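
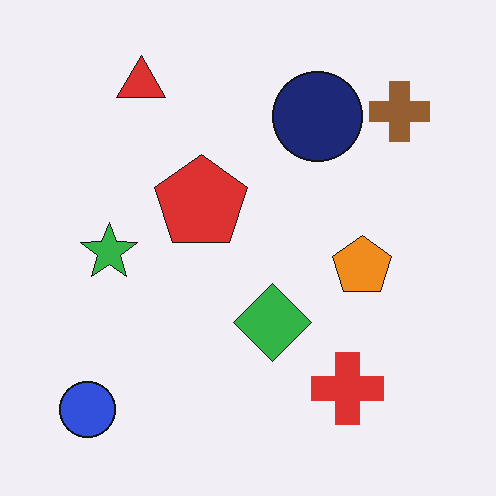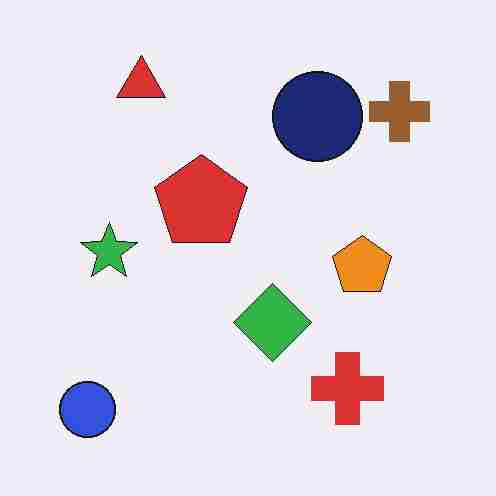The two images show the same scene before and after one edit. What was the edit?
The transformation is: heavily JPEG-compressed with obvious blocking artifacts.

Blocky 8×8 compression artifacts appear around shape edges and the flat background shows ringing — characteristic JPEG degradation.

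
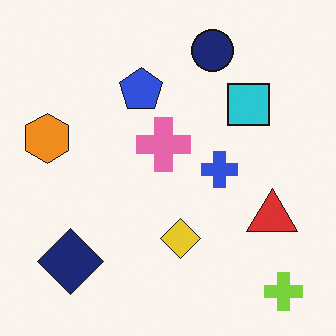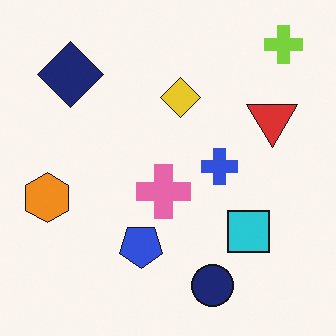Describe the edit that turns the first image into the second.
The transformation is: flipped vertically (top ↔ bottom).

The lime cross is in the bottom-right of the first image and the top-right of the second — shapes on opposite sides of the horizontal midline have swapped in a mirror flip.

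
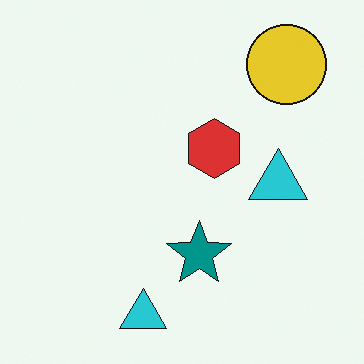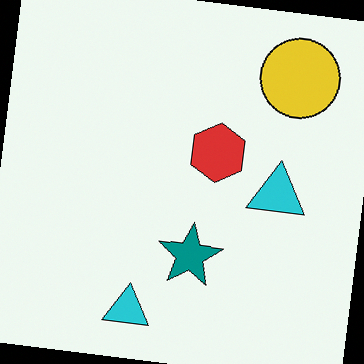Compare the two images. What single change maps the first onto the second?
The transformation is: rotated clockwise by a few degrees.

Every shape is tilted by the same angle and the image corners show triangular fill wedges — a whole-image rotation by a non-right angle.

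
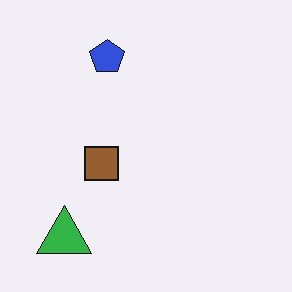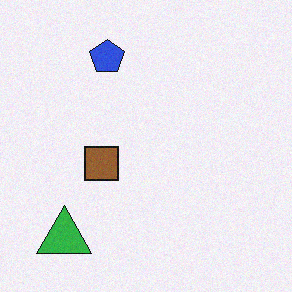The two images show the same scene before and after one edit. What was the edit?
Degraded with a light layer of grain.

Random speckle covers the whole image, including the flat background.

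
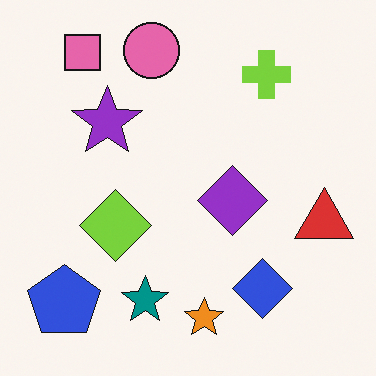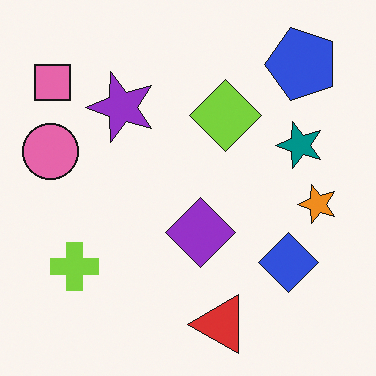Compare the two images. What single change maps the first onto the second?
This is the original image transposed (reflected across the top-left ↔ bottom-right diagonal).

Shapes have swapped their row and column positions — what was in the top-right is now in the bottom-left — a diagonal reflection.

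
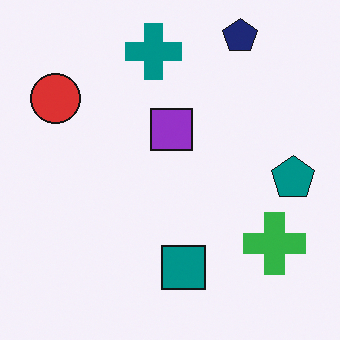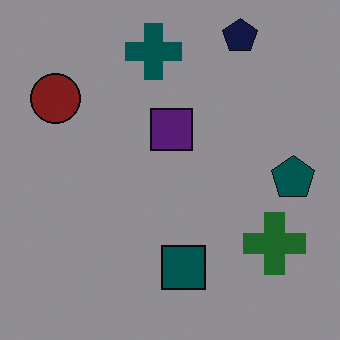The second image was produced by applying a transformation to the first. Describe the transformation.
The second image is the first substantially darkened.

Every pixel — background and shapes alike — is uniformly darkened.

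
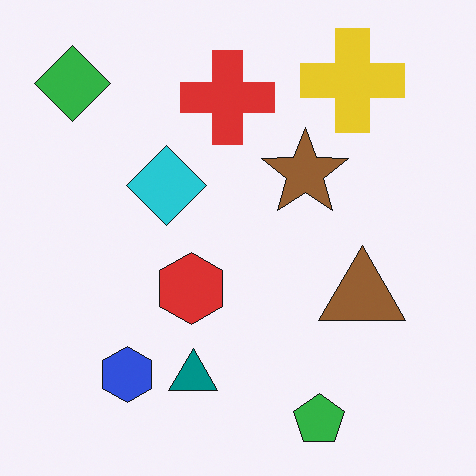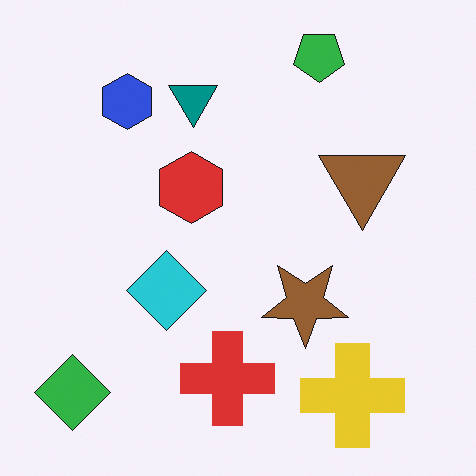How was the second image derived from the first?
Flipped vertically (top ↔ bottom).

The green pentagon is in the bottom-right of the first image and the top-right of the second — shapes on opposite sides of the horizontal midline have swapped in a mirror flip.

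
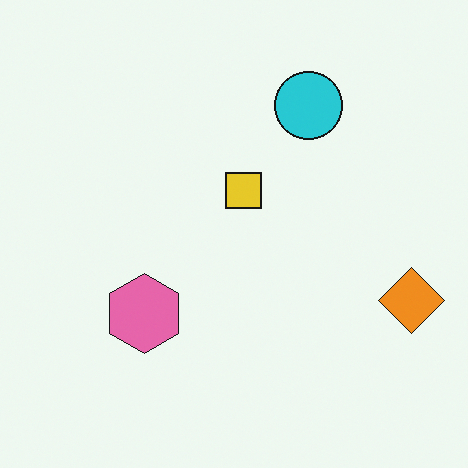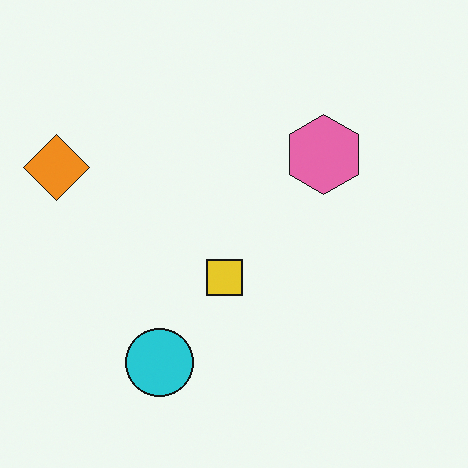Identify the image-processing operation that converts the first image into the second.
The transformation is: rotated 180°.

The orange diamond sits in the right of the first image and the left of the second — consistent with a whole-image 180° rotation.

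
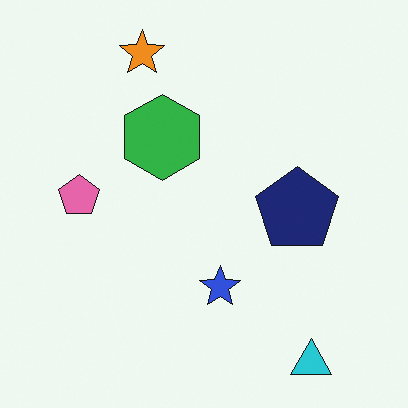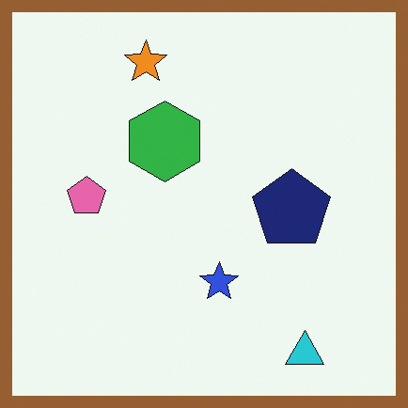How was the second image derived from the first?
It was framed with a brown border.

A solid brown frame runs around the edge of the second image, with the content slightly shrunk inside it.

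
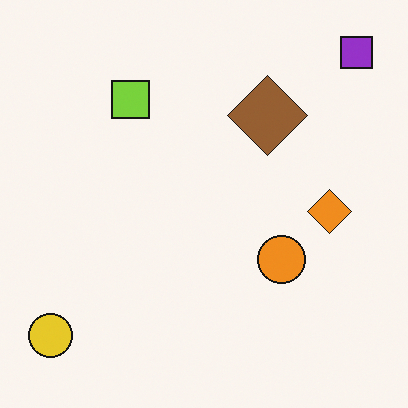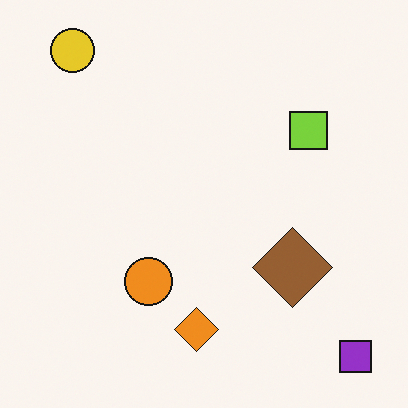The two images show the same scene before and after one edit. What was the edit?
It was rotated 90° clockwise.

The purple square sits in the top-right of the first image and the bottom-right of the second — consistent with a whole-image 90° clockwise rotation.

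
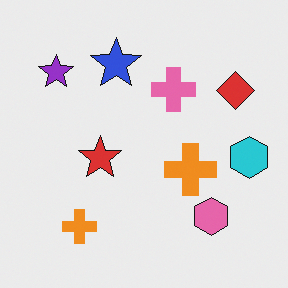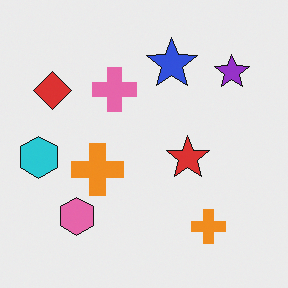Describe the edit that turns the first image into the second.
It was flipped horizontally (left ↔ right).

The cyan hexagon is in the right of the first image and the left of the second — shapes on opposite sides of the vertical midline have swapped in a mirror flip.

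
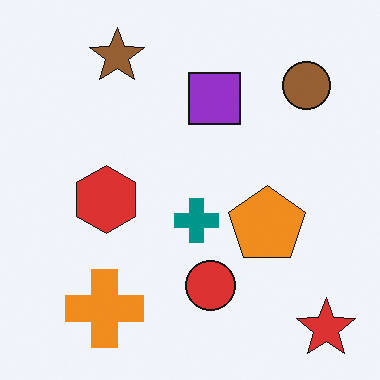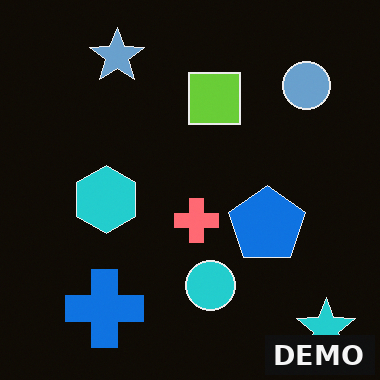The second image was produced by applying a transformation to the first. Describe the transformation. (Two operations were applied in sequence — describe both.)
This is the original image color-inverted (negative), then watermarked with the text "DEMO" in the lower-right corner.

The light background has become dark and every shape's color is its complement — a photographic negative. A dark label reading "DEMO" appears in the lower-right corner.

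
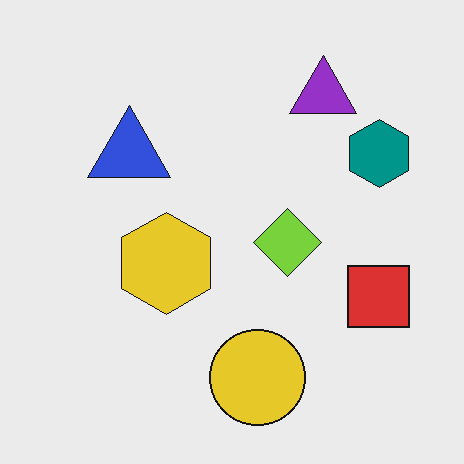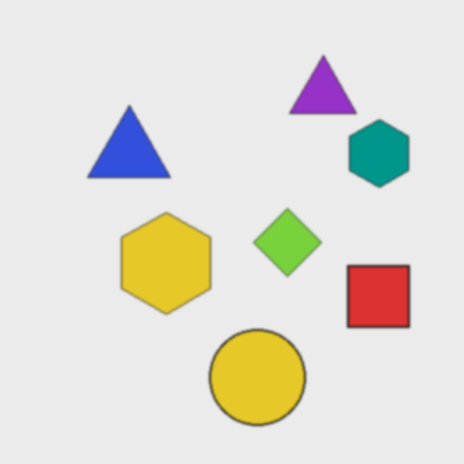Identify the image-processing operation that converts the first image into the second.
The image was lightly blurred.

Shape edges and outlines are uniformly softened across the whole image.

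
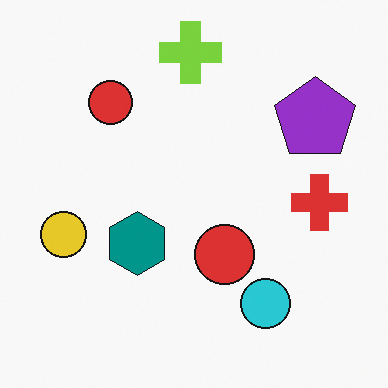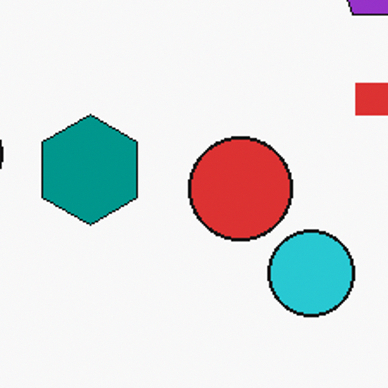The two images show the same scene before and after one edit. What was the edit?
This is the original image cropped to a noticeably smaller region and rescaled.

The visible shapes are larger and the field of view is narrower; shapes near the original edges may be partly or wholly outside the frame — a crop-and-rescale.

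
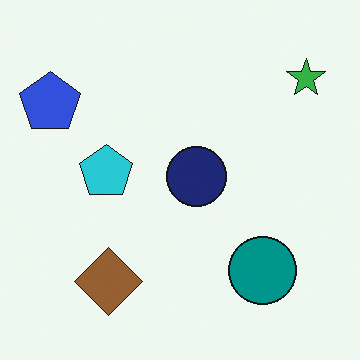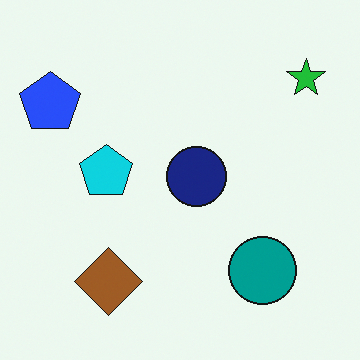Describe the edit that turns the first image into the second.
It was slightly oversaturated.

All colors are more vivid — a global saturation change.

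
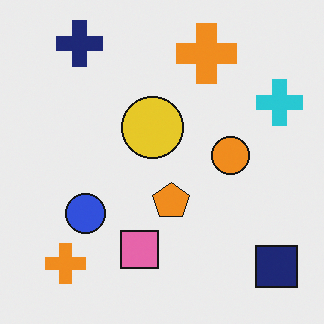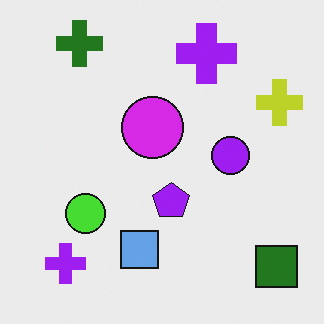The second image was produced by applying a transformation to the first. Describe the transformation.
The second image is the first hue-shifted through roughly half the color wheel.

Every shape's color has rotated by the same amount around the hue wheel — a uniform hue shift.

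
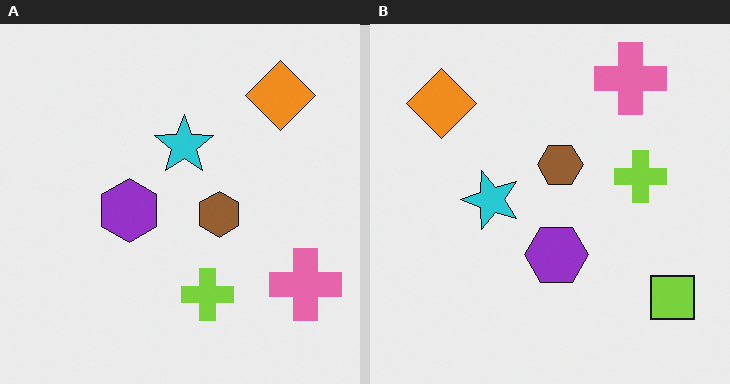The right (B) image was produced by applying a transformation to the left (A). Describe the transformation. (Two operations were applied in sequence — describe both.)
This is the original image rotated 90° counter-clockwise, then overlaid with an additional lime square.

The pink cross sits in the bottom-right of the left (A) image and the top-right of the right (B) — consistent with a whole-image 90° counter-clockwise rotation. A lime square appears in the right (B) image that is absent from the left (A).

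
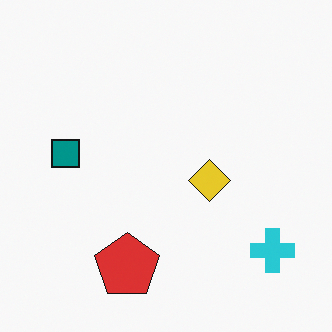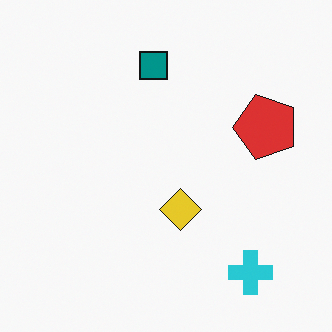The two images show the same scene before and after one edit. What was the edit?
The transformation is: transposed (reflected across the top-left ↔ bottom-right diagonal).

Shapes have swapped their row and column positions — what was in the top-right is now in the bottom-left — a diagonal reflection.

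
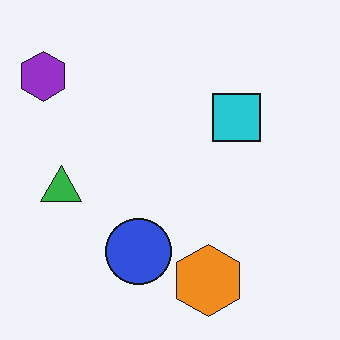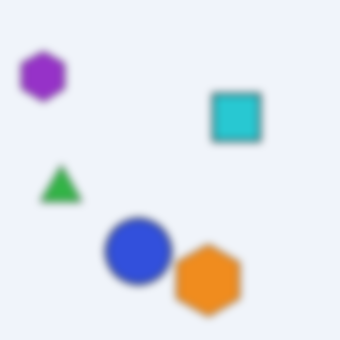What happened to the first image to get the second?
This is the original image noticeably gaussian-blurred.

Shape edges and outlines are uniformly softened across the whole image.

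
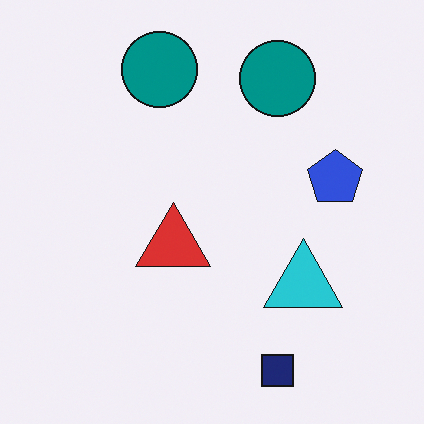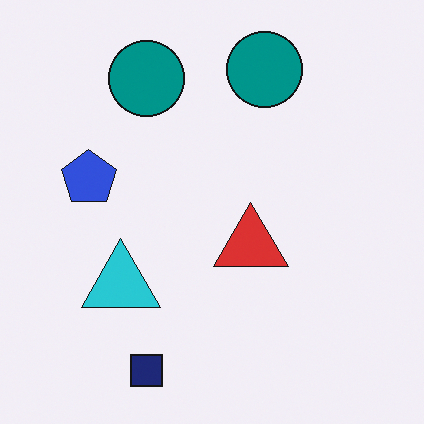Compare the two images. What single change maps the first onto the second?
The transformation is: flipped horizontally (left ↔ right).

The blue pentagon is in the right of the first image and the left of the second — shapes on opposite sides of the vertical midline have swapped in a mirror flip.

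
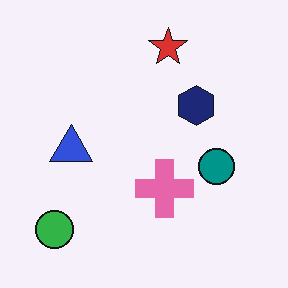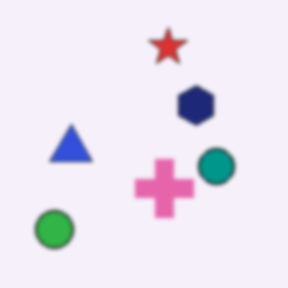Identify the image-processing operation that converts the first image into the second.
The image was lightly blurred.

Shape edges and outlines are uniformly softened across the whole image.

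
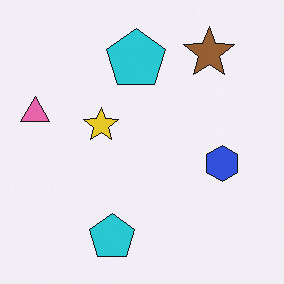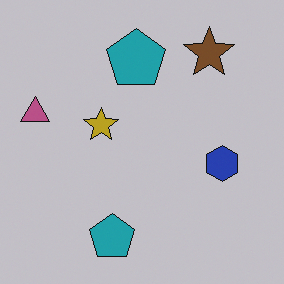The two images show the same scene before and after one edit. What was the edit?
Darkened a little.

Every pixel — background and shapes alike — is uniformly darkened.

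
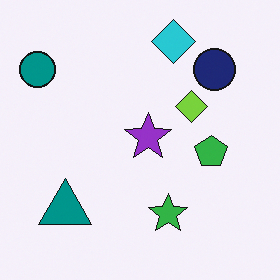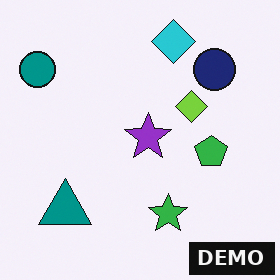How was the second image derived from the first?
The image was watermarked with the text "DEMO" in the lower-right corner.

A dark label reading "DEMO" appears in the lower-right corner.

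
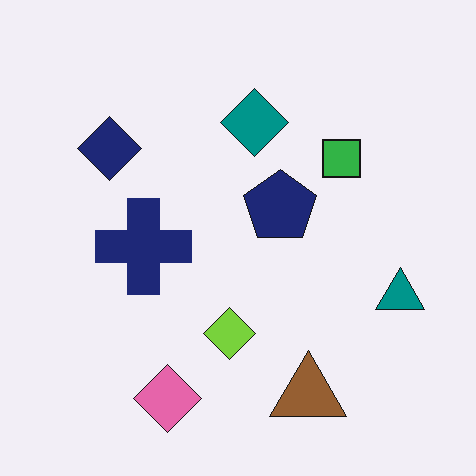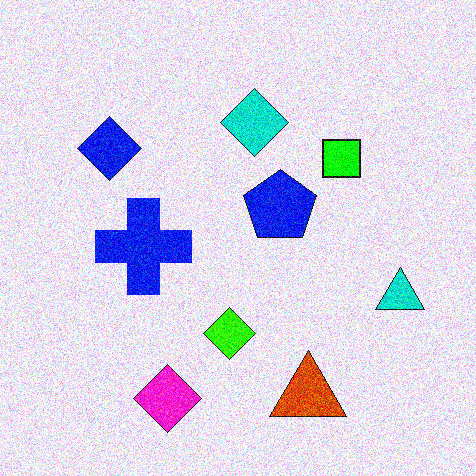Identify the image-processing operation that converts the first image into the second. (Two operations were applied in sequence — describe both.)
It was made much more vivid (saturation change), then degraded with a thick layer of grain.

All colors are more vivid — a global saturation change. Random speckle covers the whole image, including the flat background.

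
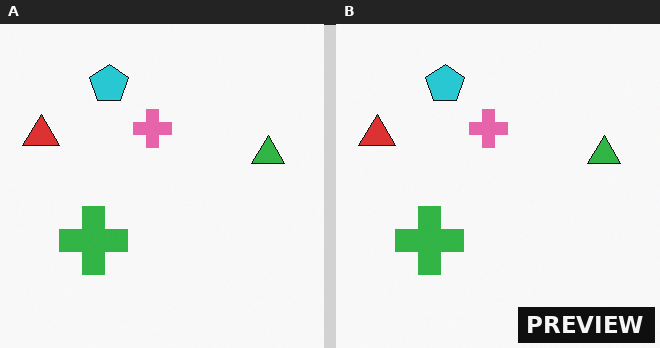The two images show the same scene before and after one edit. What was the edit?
The right (B) image is the left (A) watermarked with the text "PREVIEW" in the lower-right corner.

A dark label reading "PREVIEW" appears in the lower-right corner.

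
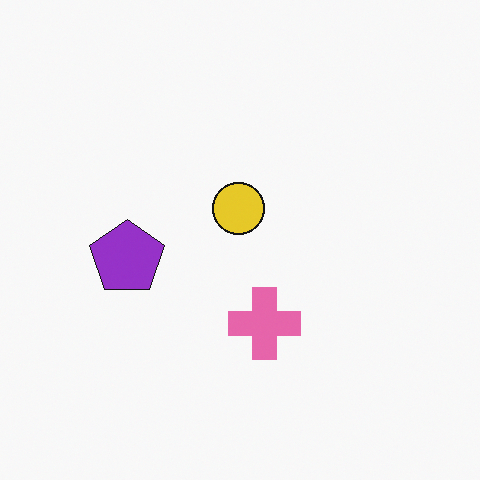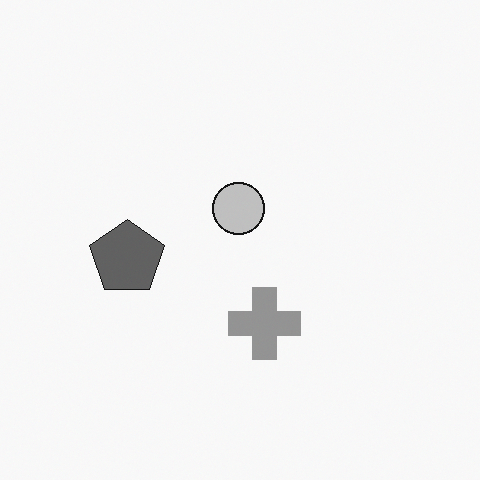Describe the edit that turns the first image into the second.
The second image is the first converted to grayscale.

All color is removed — every shape is now a shade of grey.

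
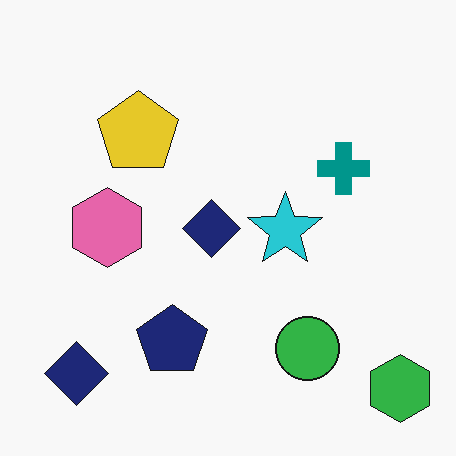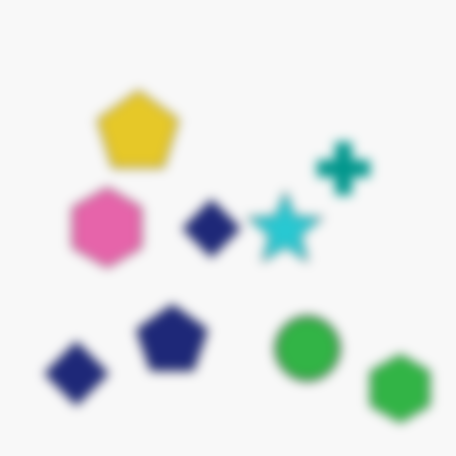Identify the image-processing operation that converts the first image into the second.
This is the original image strongly gaussian-blurred.

Shape edges and outlines are uniformly softened across the whole image.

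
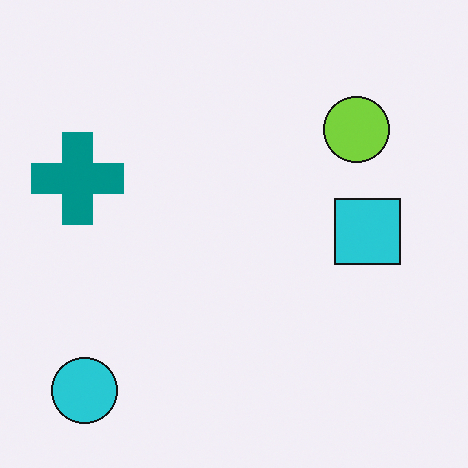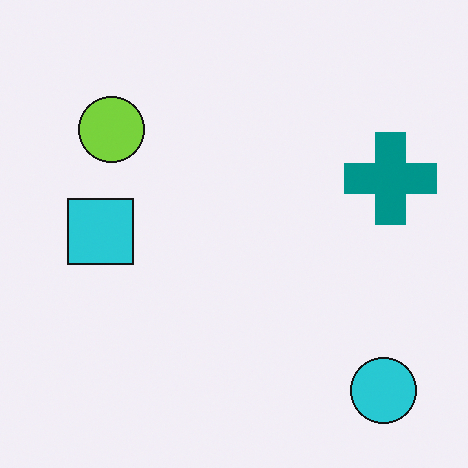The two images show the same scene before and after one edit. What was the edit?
It was flipped horizontally (left ↔ right).

The teal cross is in the left of the first image and the right of the second — shapes on opposite sides of the vertical midline have swapped in a mirror flip.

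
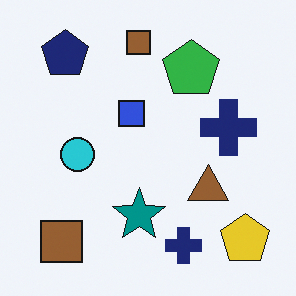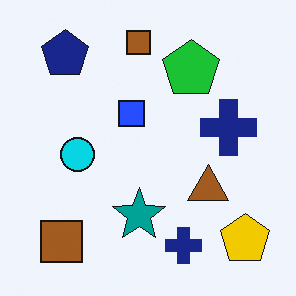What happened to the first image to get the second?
This is the original image slightly oversaturated.

All colors are more vivid — a global saturation change.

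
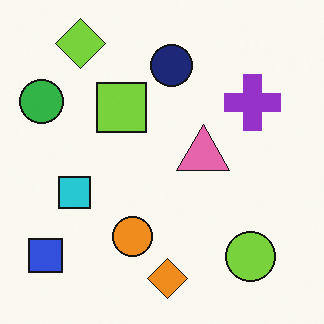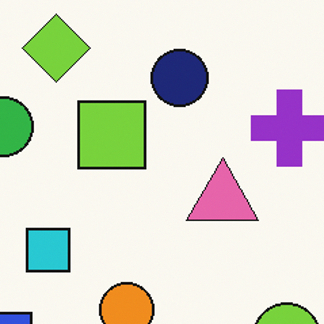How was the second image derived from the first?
It was cropped to a modestly smaller region and rescaled.

The visible shapes are larger and the field of view is narrower; shapes near the original edges may be partly or wholly outside the frame — a crop-and-rescale.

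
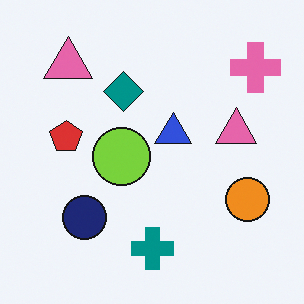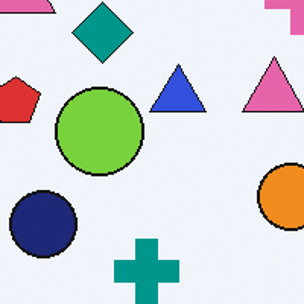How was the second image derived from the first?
The image was cropped slightly and scaled back up.

The visible shapes are larger and the field of view is narrower; shapes near the original edges may be partly or wholly outside the frame — a crop-and-rescale.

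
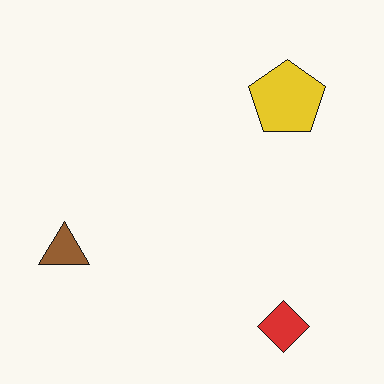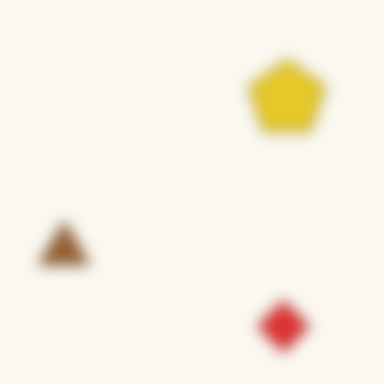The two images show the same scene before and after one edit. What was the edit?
Heavily blurred.

Shape edges and outlines are uniformly softened across the whole image.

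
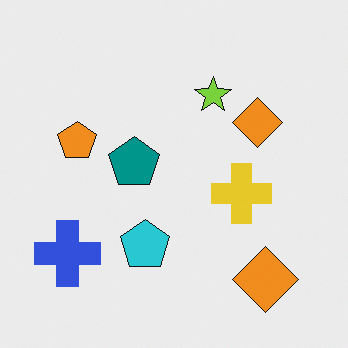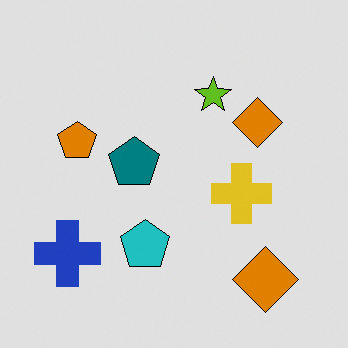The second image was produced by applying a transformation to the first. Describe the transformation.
It was moderately posterized.

Each flat color has snapped to a coarser quantized level — most visibly, the near-white background has dropped to a flat grey.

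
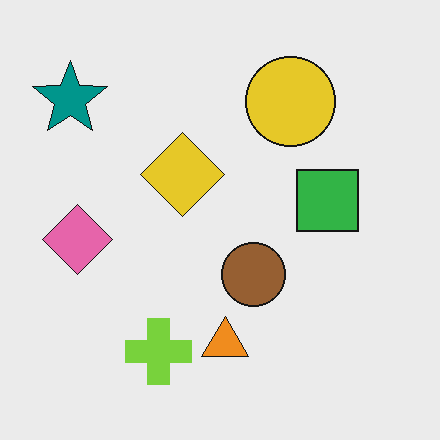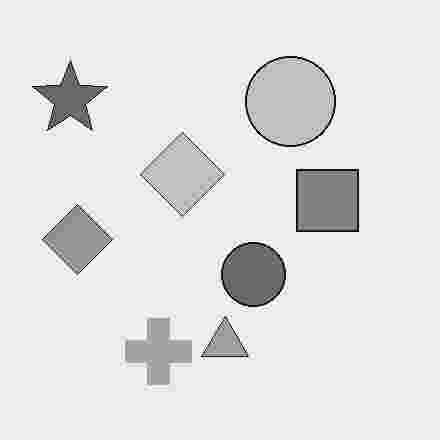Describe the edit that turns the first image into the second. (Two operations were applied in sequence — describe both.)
The transformation is: converted to grayscale, then degraded with heavy JPEG compression.

All color is removed — every shape is now a shade of grey. Blocky 8×8 compression artifacts appear around shape edges and the flat background shows ringing — characteristic JPEG degradation.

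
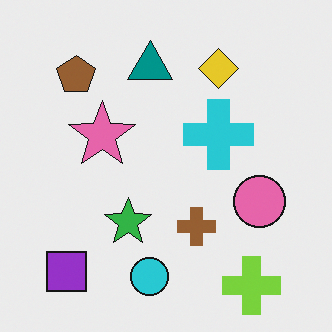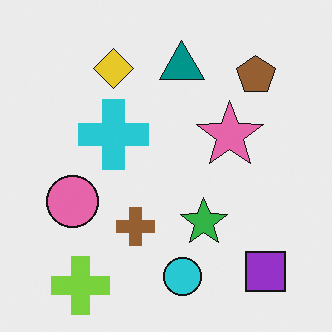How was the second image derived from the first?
The image was flipped horizontally (left ↔ right).

The purple square is in the bottom-left of the first image and the bottom-right of the second — shapes on opposite sides of the vertical midline have swapped in a mirror flip.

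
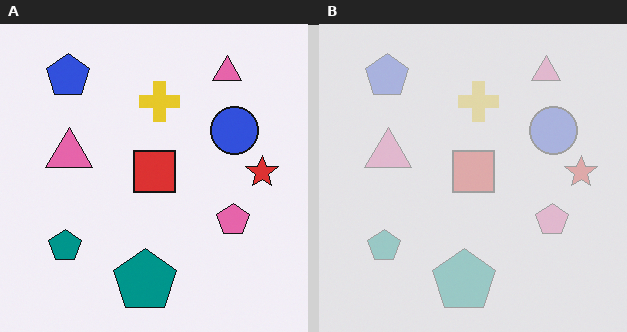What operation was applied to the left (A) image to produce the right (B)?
The image was washed out (contrast reduced).

Tones are pushed toward mid-grey across the whole image — a global contrast change.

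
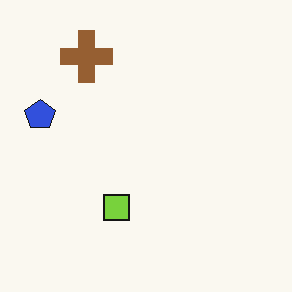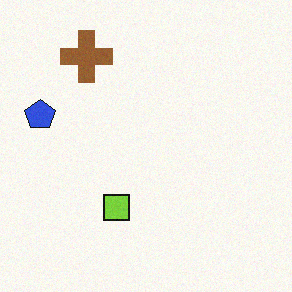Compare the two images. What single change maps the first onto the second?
The image was degraded with light additive noise.

Random speckle covers the whole image, including the flat background.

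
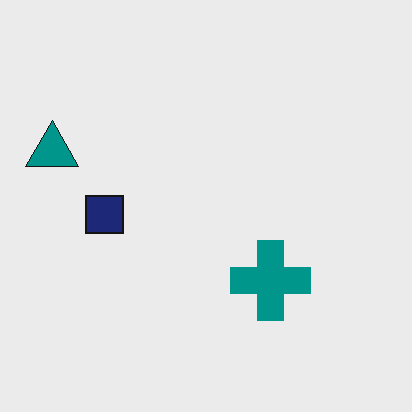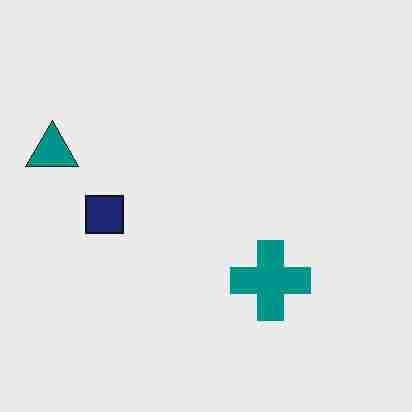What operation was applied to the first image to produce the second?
Heavily JPEG-compressed with obvious blocking artifacts.

Blocky 8×8 compression artifacts appear around shape edges and the flat background shows ringing — characteristic JPEG degradation.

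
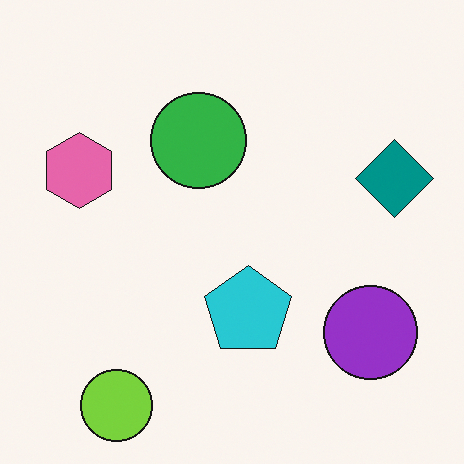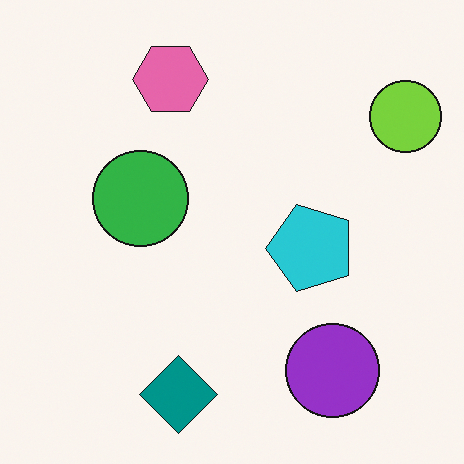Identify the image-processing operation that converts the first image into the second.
Transposed (reflected across the top-left ↔ bottom-right diagonal).

Shapes have swapped their row and column positions — what was in the top-right is now in the bottom-left — a diagonal reflection.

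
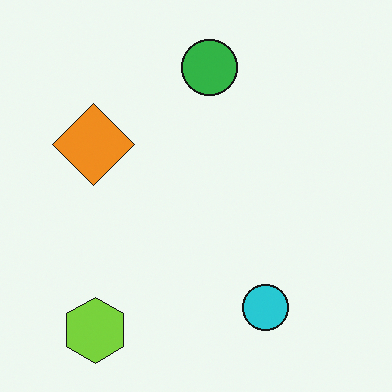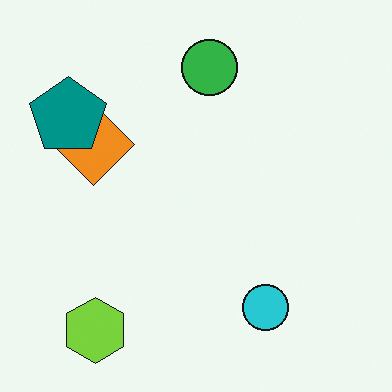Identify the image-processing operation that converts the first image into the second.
Overlaid with an additional teal pentagon.

A teal pentagon appears in the second image that is absent from the first.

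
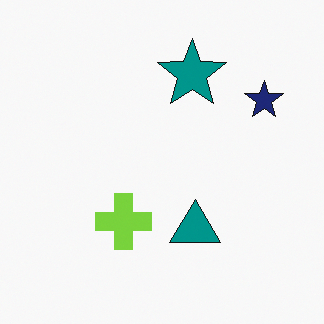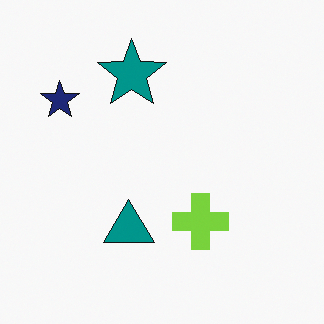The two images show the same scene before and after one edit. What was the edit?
It was flipped horizontally (left ↔ right).

The navy star is in the top-right of the first image and the top-left of the second — shapes on opposite sides of the vertical midline have swapped in a mirror flip.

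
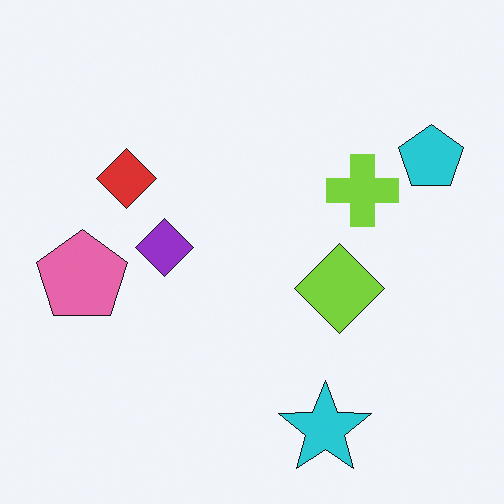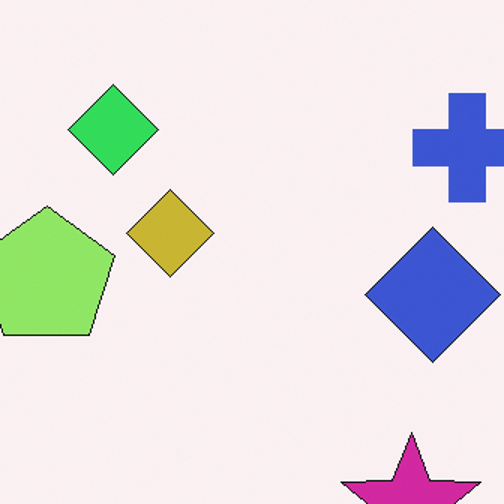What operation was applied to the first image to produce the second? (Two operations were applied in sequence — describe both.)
The transformation is: cropped slightly and scaled back up, then hue-shifted by a moderate amount.

The visible shapes are larger and the field of view is narrower; shapes near the original edges may be partly or wholly outside the frame — a crop-and-rescale. Every shape's color has rotated by the same amount around the hue wheel — a uniform hue shift.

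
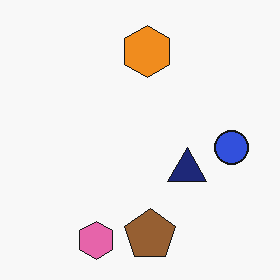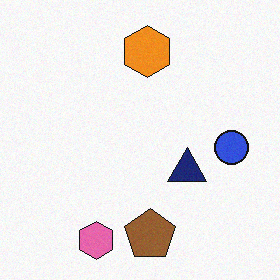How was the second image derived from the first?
The image was degraded with a light layer of grain.

Random speckle covers the whole image, including the flat background.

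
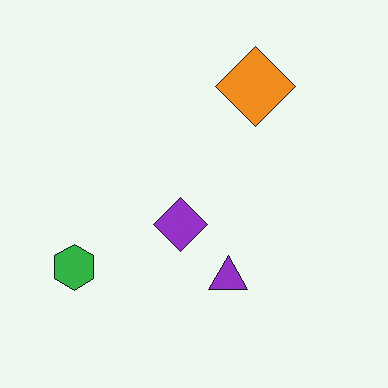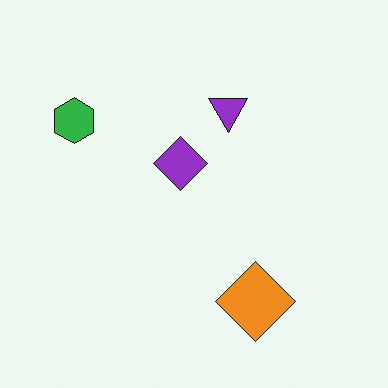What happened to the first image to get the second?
The image was flipped vertically (top ↔ bottom).

The orange diamond is in the top of the first image and the bottom of the second — shapes on opposite sides of the horizontal midline have swapped in a mirror flip.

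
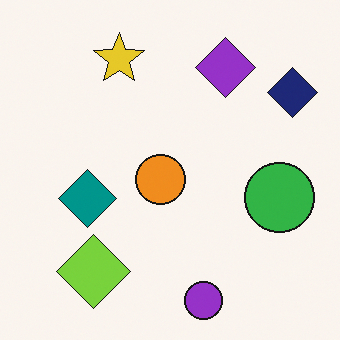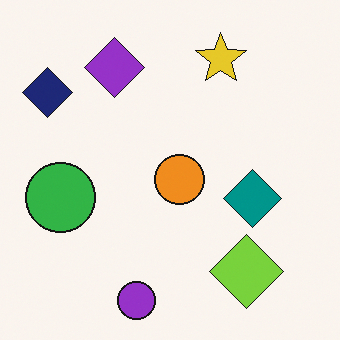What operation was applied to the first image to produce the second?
Flipped horizontally (left ↔ right).

The navy diamond is in the top-right of the first image and the top-left of the second — shapes on opposite sides of the vertical midline have swapped in a mirror flip.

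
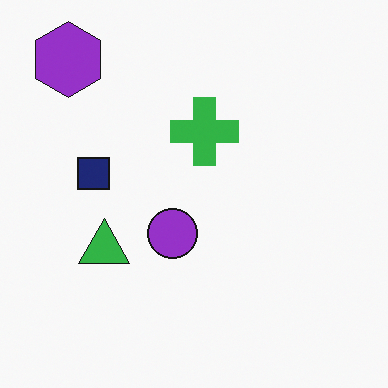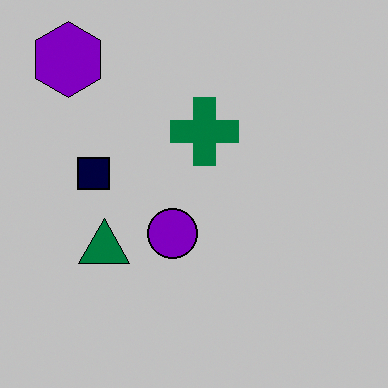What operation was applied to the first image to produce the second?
The transformation is: heavily posterized to just a handful of flat colors.

Each flat color has snapped to a coarser quantized level — most visibly, the near-white background has dropped to a flat grey.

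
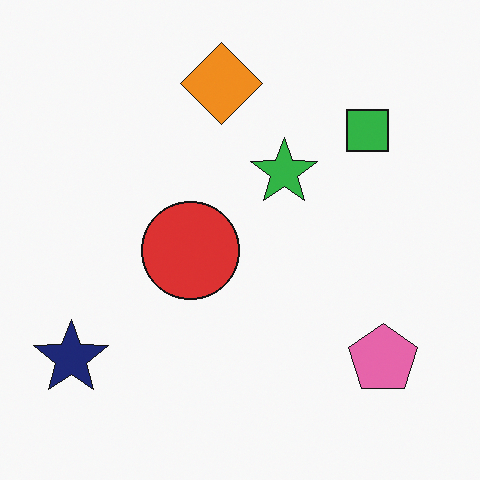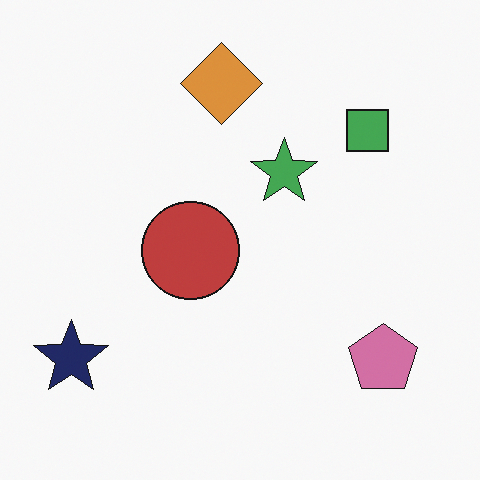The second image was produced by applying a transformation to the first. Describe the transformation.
Slightly desaturated.

All colors are more muted and greyish — a global saturation change.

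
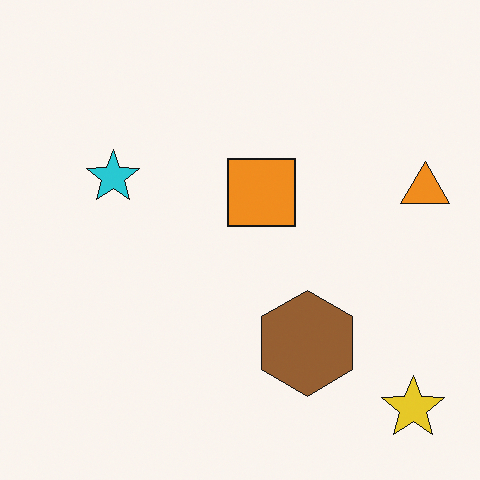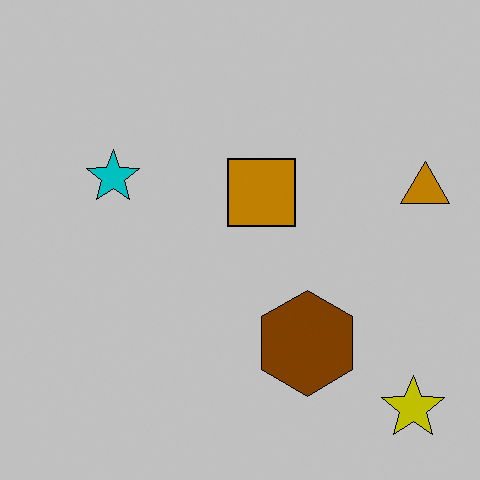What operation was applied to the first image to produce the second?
It was aggressively posterized.

Each flat color has snapped to a coarser quantized level — most visibly, the near-white background has dropped to a flat grey.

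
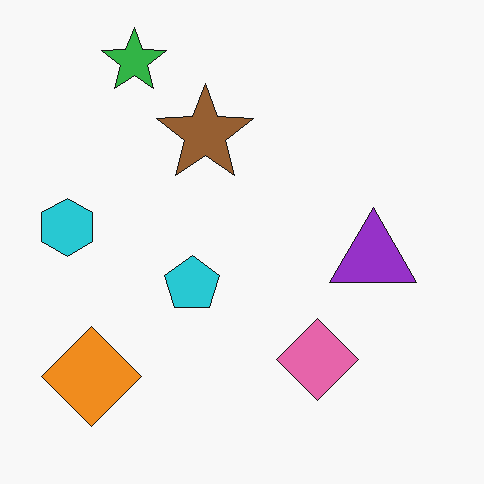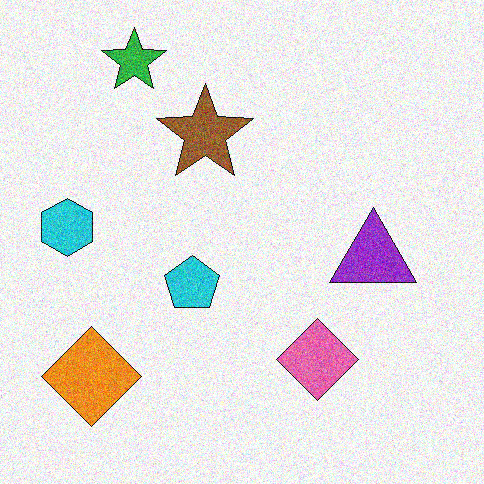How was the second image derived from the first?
This is the original image degraded with moderate additive noise.

Random speckle covers the whole image, including the flat background.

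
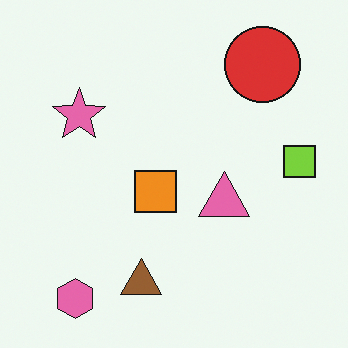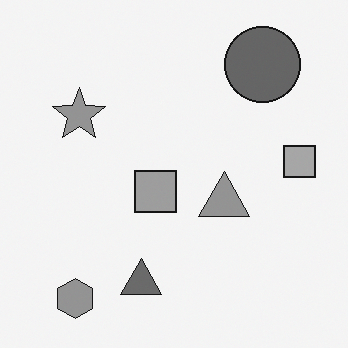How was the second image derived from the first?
This is the original image converted to grayscale.

All color is removed — every shape is now a shade of grey.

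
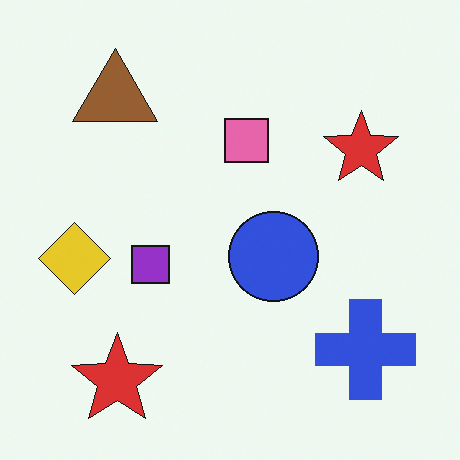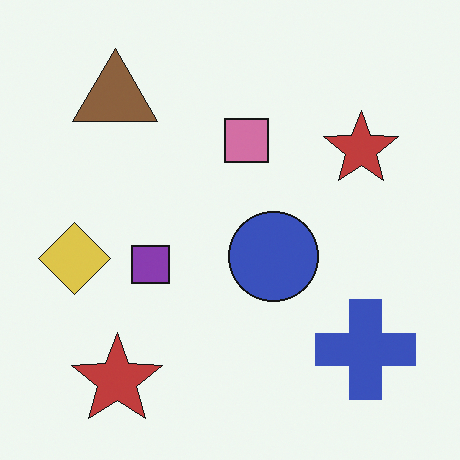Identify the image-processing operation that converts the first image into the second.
This is the original image slightly desaturated.

All colors are more muted and greyish — a global saturation change.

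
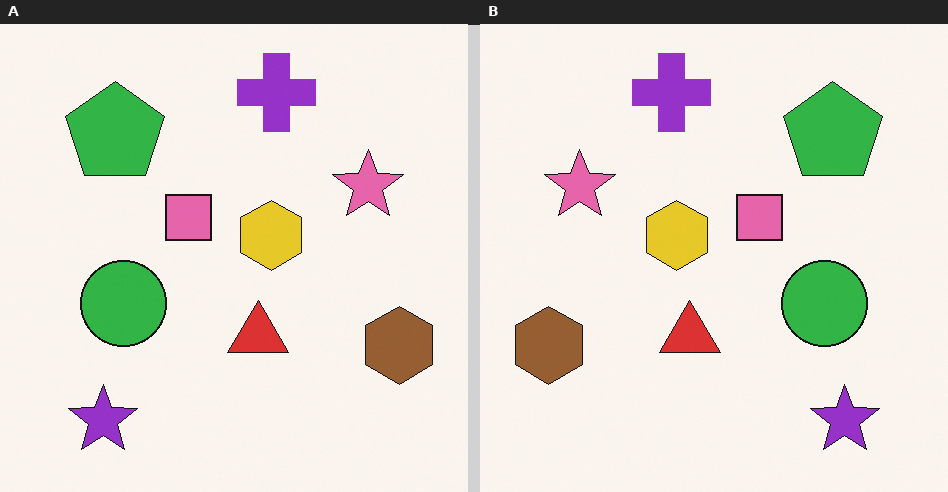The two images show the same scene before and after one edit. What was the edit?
Flipped horizontally (left ↔ right).

The brown hexagon is in the bottom-right of the left (A) image and the bottom-left of the right (B) — shapes on opposite sides of the vertical midline have swapped in a mirror flip.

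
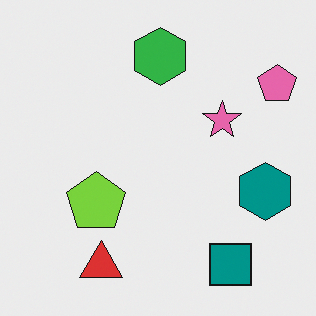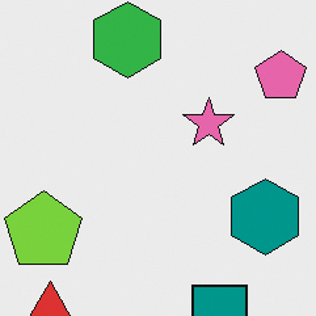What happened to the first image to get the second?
Cropped to a modestly smaller region and rescaled.

The visible shapes are larger and the field of view is narrower; shapes near the original edges may be partly or wholly outside the frame — a crop-and-rescale.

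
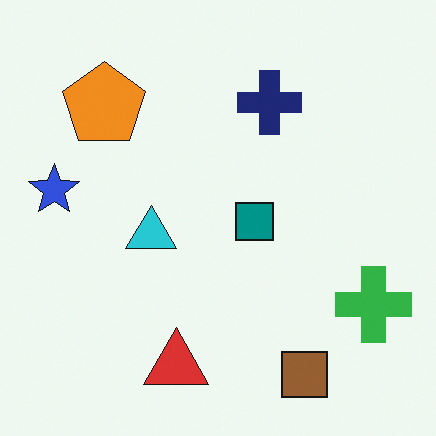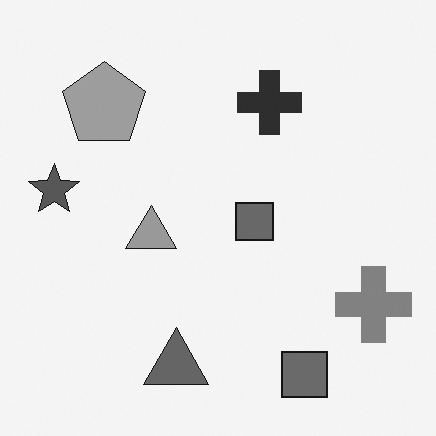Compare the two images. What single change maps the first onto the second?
This is the original image converted to grayscale.

All color is removed — every shape is now a shade of grey.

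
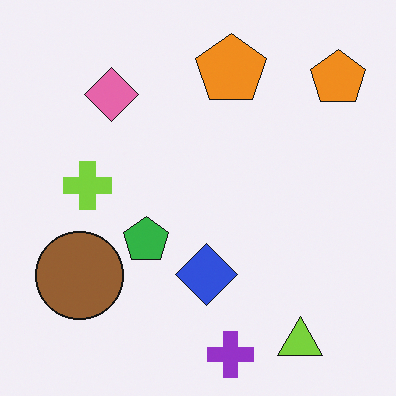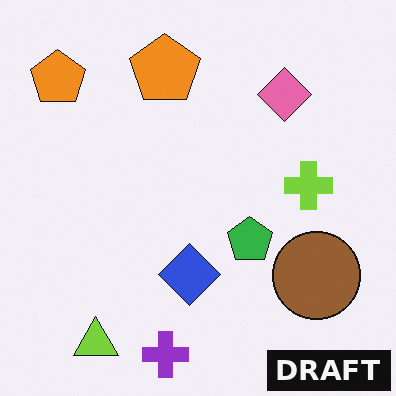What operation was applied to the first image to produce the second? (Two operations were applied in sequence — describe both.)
The image was flipped horizontally (left ↔ right), then watermarked with the text "DRAFT" in the lower-right corner.

The brown circle is in the bottom-left of the first image and the bottom-right of the second — shapes on opposite sides of the vertical midline have swapped in a mirror flip. A dark label reading "DRAFT" appears in the lower-right corner.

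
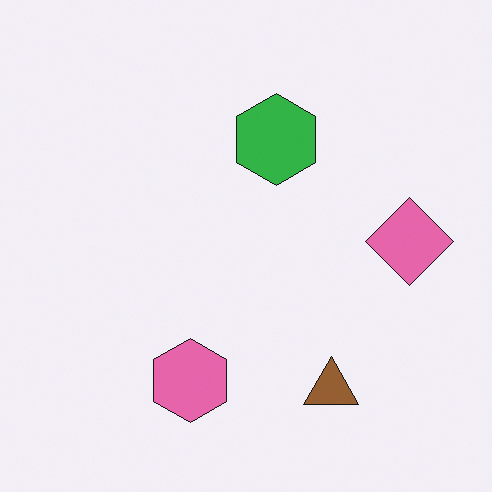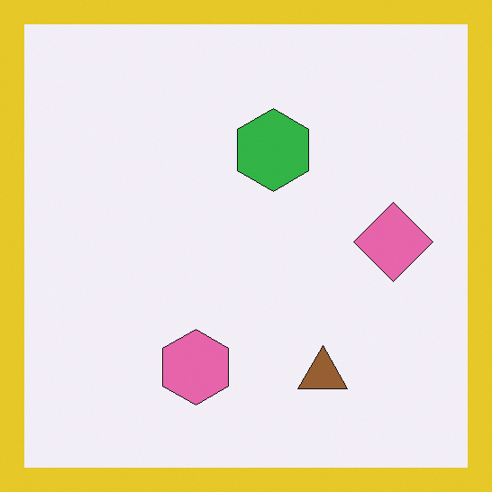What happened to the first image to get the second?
This is the original image framed with a yellow border.

A solid yellow frame runs around the edge of the second image, with the content slightly shrunk inside it.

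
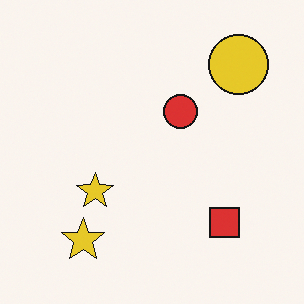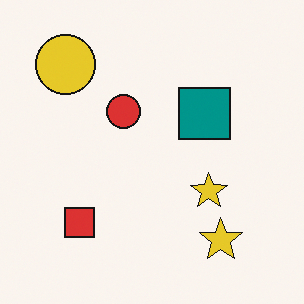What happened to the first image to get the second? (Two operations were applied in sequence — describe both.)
Flipped horizontally (left ↔ right), then overlaid with an additional teal square.

The yellow circle is in the top-right of the first image and the top-left of the second — shapes on opposite sides of the vertical midline have swapped in a mirror flip. A teal square appears in the second image that is absent from the first.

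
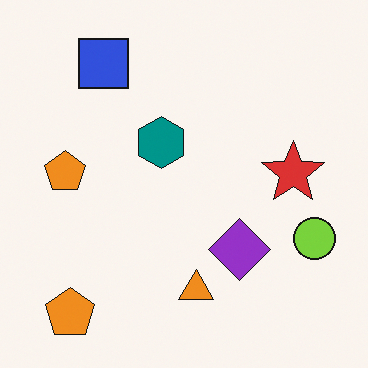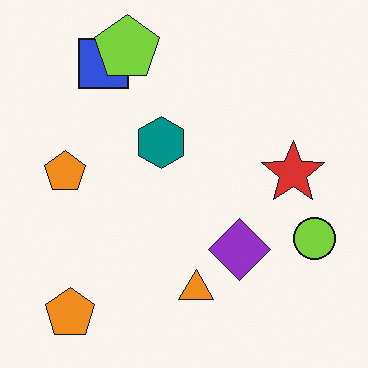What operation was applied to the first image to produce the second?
This is the original image overlaid with an additional lime pentagon.

A lime pentagon appears in the second image that is absent from the first.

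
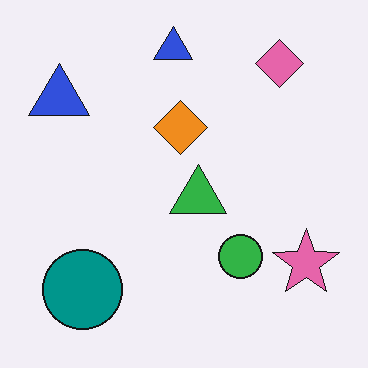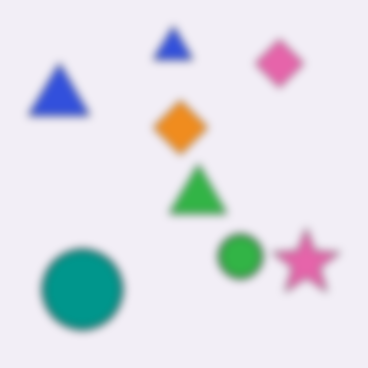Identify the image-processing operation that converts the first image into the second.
This is the original image noticeably gaussian-blurred.

Shape edges and outlines are uniformly softened across the whole image.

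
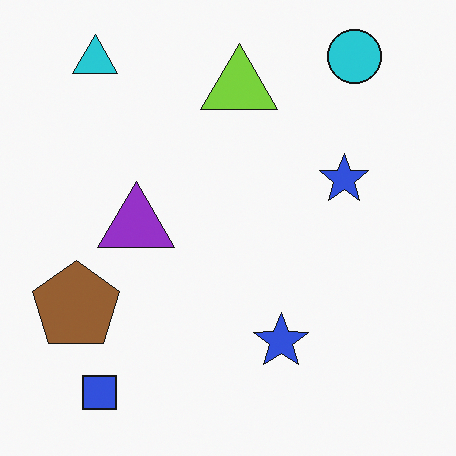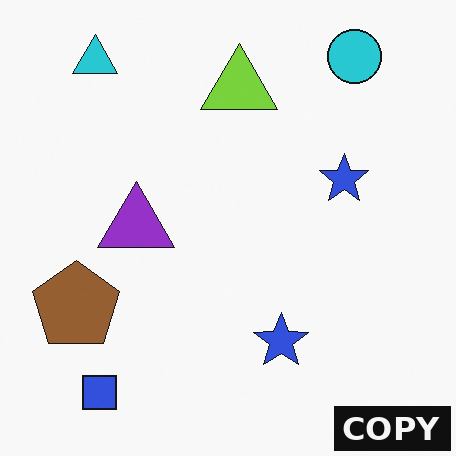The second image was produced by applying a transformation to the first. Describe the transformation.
The second image is the first watermarked with the text "COPY" in the lower-right corner.

A dark label reading "COPY" appears in the lower-right corner.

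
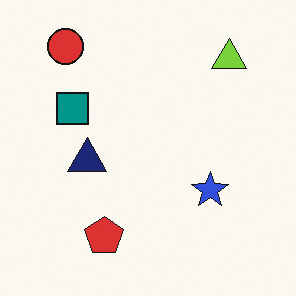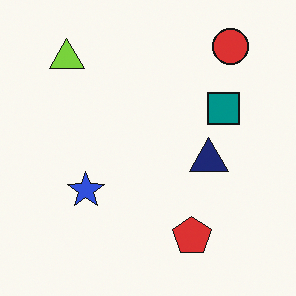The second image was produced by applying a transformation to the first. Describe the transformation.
It was flipped horizontally (left ↔ right).

The red circle is in the top-left of the first image and the top-right of the second — shapes on opposite sides of the vertical midline have swapped in a mirror flip.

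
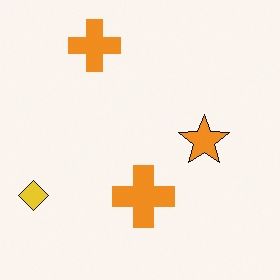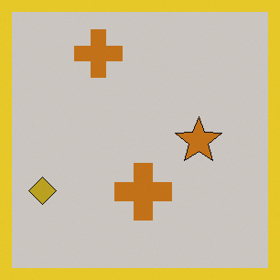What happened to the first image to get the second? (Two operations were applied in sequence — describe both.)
The second image is the first darkened a little, then framed with a yellow border.

Every pixel — background and shapes alike — is uniformly darkened. A solid yellow frame runs around the edge of the second image, with the content slightly shrunk inside it.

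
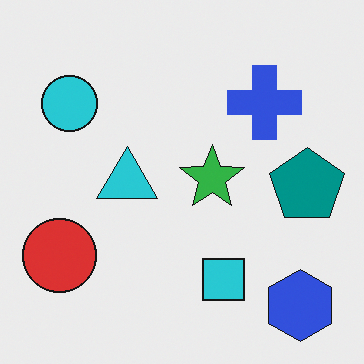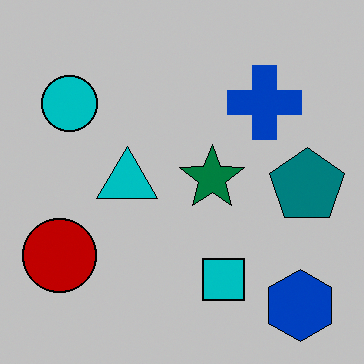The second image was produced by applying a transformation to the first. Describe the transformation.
The image was aggressively posterized.

Each flat color has snapped to a coarser quantized level — most visibly, the near-white background has dropped to a flat grey.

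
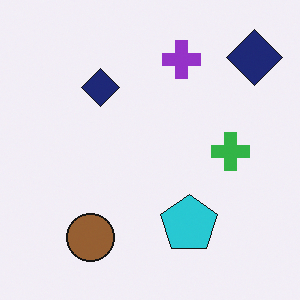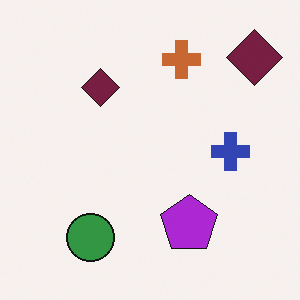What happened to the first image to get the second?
This is the original image hue-shifted by a moderate amount.

Every shape's color has rotated by the same amount around the hue wheel — a uniform hue shift.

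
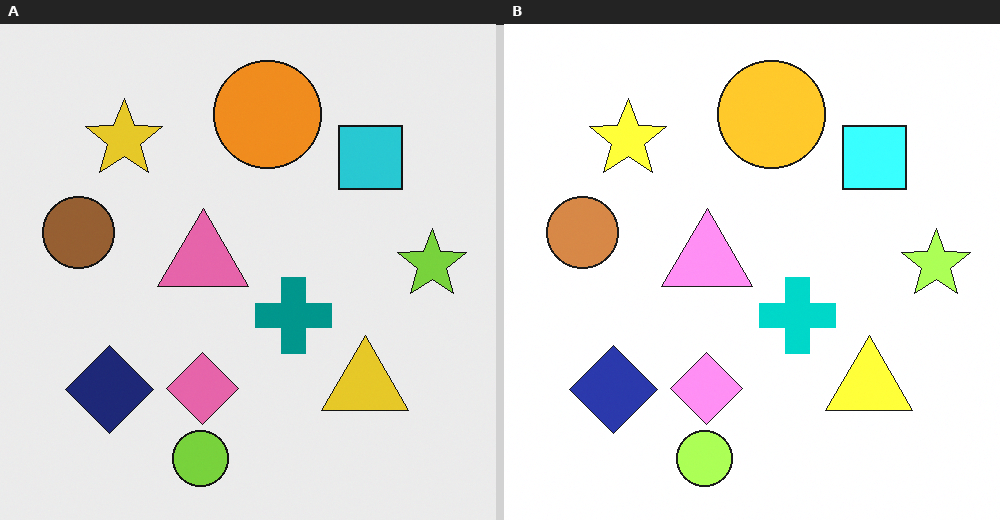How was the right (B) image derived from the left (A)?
This is the original image substantially brightened.

Every pixel — background and shapes alike — is uniformly brightened.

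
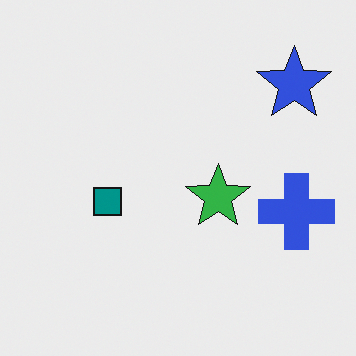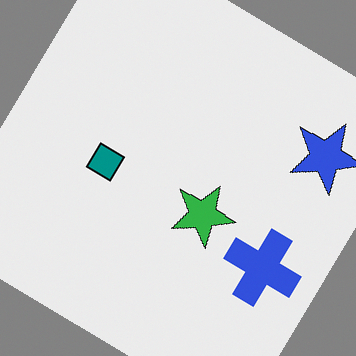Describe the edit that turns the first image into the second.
Rotated clockwise by a large amount — several tens of degrees.

Every shape is tilted by the same angle and the image corners show triangular fill wedges — a whole-image rotation by a non-right angle.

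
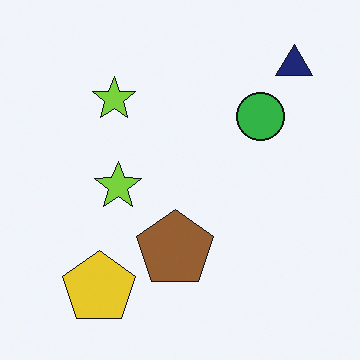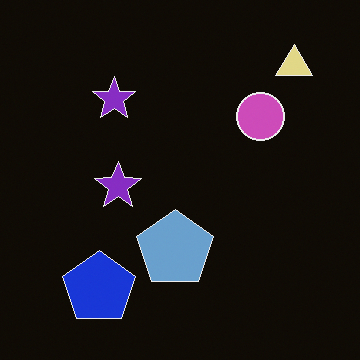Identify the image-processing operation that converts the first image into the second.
The image was color-inverted (negative).

The light background has become dark and every shape's color is its complement — a photographic negative.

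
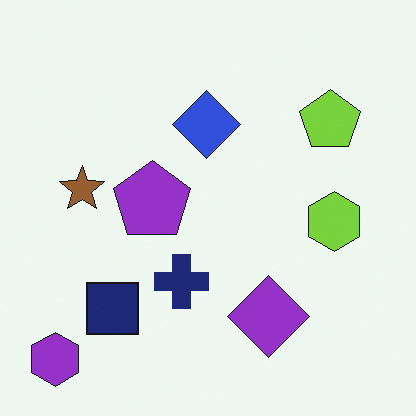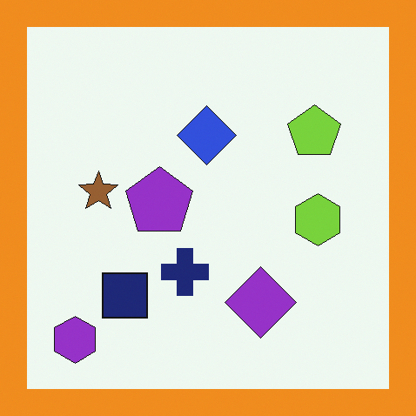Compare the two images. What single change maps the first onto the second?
The image was framed with a orange border.

A solid orange frame runs around the edge of the second image, with the content slightly shrunk inside it.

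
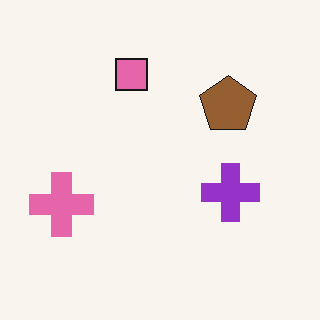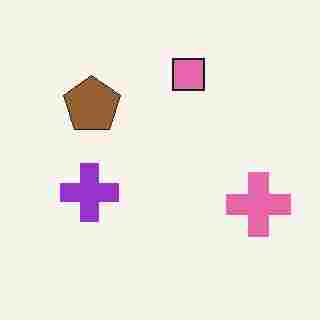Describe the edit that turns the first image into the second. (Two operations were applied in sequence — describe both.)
The transformation is: flipped horizontally (left ↔ right), then heavily JPEG-compressed with obvious blocking artifacts.

The pink cross is in the left of the first image and the right of the second — shapes on opposite sides of the vertical midline have swapped in a mirror flip. Blocky 8×8 compression artifacts appear around shape edges and the flat background shows ringing — characteristic JPEG degradation.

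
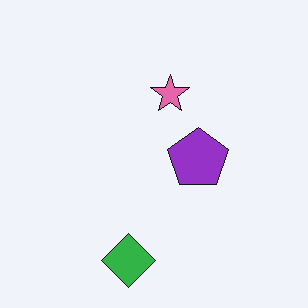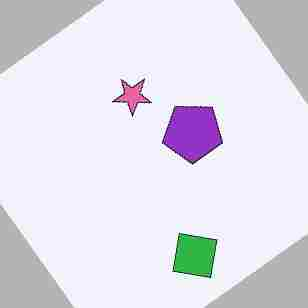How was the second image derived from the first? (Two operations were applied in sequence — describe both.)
This is the original image rotated counter-clockwise by a large amount — several tens of degrees, then heavily JPEG-compressed with obvious blocking artifacts.

Every shape is tilted by the same angle and the image corners show triangular fill wedges — a whole-image rotation by a non-right angle. Blocky 8×8 compression artifacts appear around shape edges and the flat background shows ringing — characteristic JPEG degradation.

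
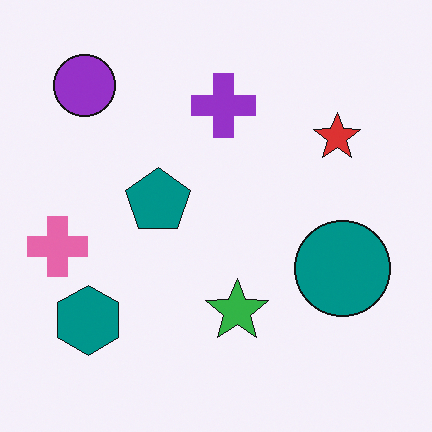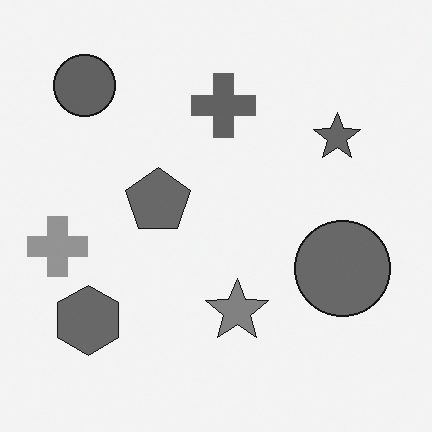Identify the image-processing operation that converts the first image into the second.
The image was converted to grayscale.

All color is removed — every shape is now a shade of grey.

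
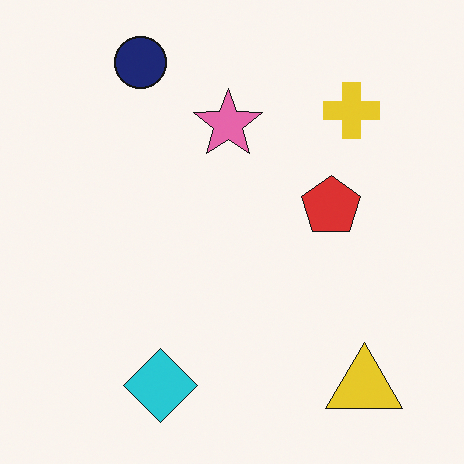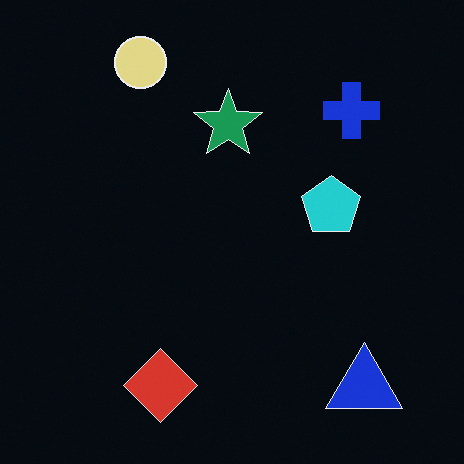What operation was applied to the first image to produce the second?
The image was color-inverted (negative).

The light background has become dark and every shape's color is its complement — a photographic negative.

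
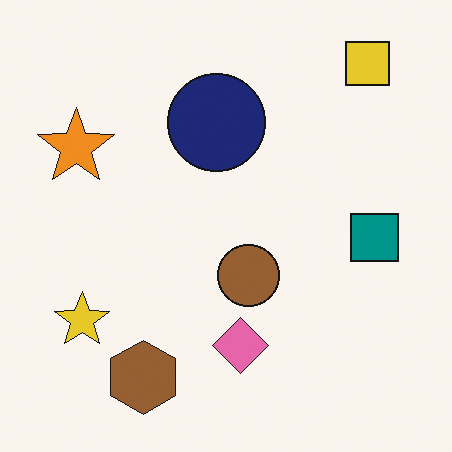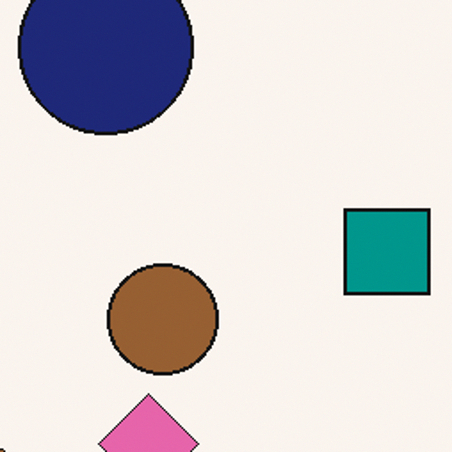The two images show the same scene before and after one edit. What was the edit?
The transformation is: cropped tightly and scaled back up.

The visible shapes are larger and the field of view is narrower; shapes near the original edges may be partly or wholly outside the frame — a crop-and-rescale.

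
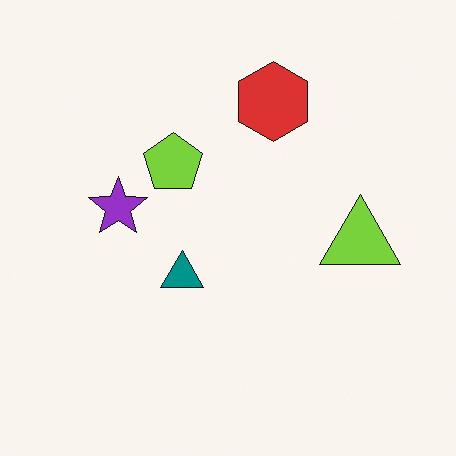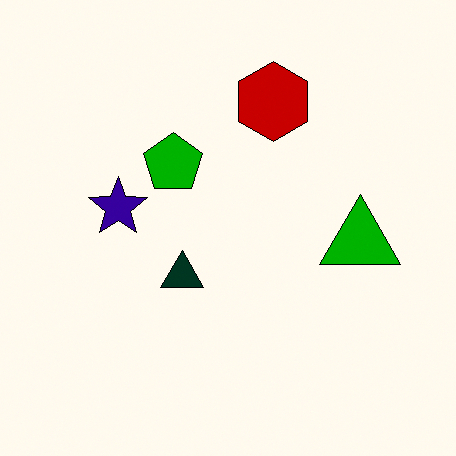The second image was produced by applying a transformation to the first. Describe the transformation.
The image was boosted in contrast.

Tones are pushed away from mid-grey across the whole image — a global contrast change.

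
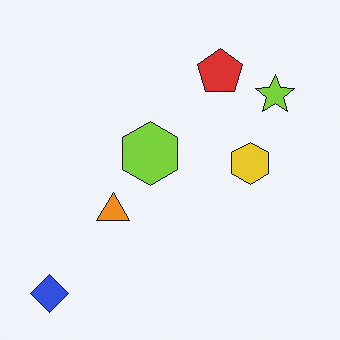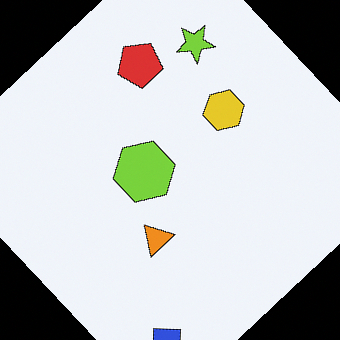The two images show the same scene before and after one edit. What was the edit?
The transformation is: rotated counter-clockwise by a large amount — several tens of degrees.

Every shape is tilted by the same angle and the image corners show triangular fill wedges — a whole-image rotation by a non-right angle.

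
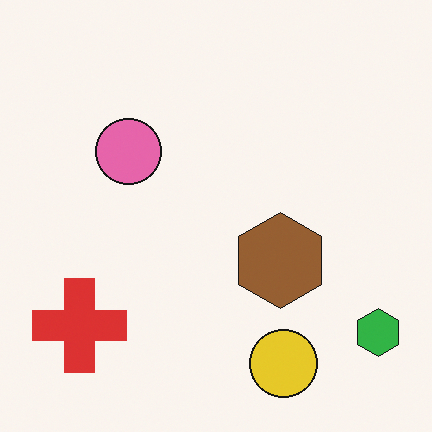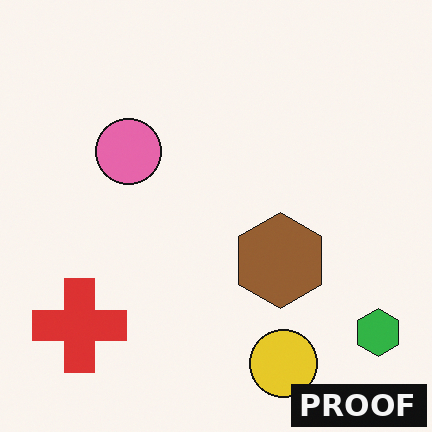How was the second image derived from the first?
This is the original image watermarked with the text "PROOF" in the lower-right corner.

A dark label reading "PROOF" appears in the lower-right corner.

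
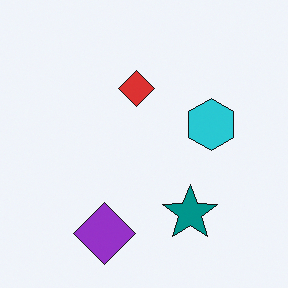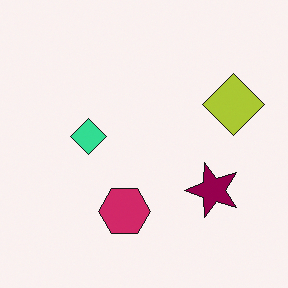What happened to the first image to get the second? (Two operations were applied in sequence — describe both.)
The image was transposed (reflected across the top-left ↔ bottom-right diagonal), then hue-shifted by a moderate amount.

Shapes have swapped their row and column positions — what was in the top-right is now in the bottom-left — a diagonal reflection. Every shape's color has rotated by the same amount around the hue wheel — a uniform hue shift.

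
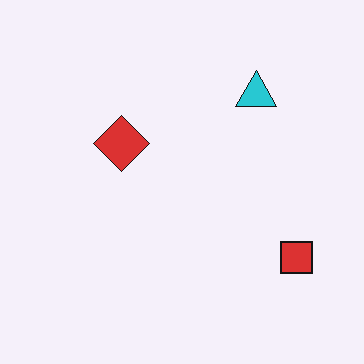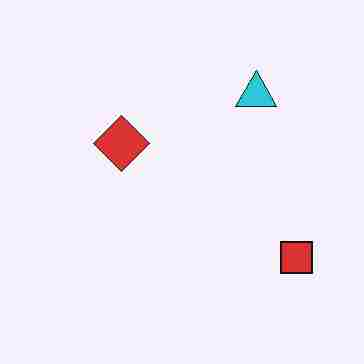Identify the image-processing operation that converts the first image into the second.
The transformation is: heavily JPEG-compressed with obvious blocking artifacts.

Blocky 8×8 compression artifacts appear around shape edges and the flat background shows ringing — characteristic JPEG degradation.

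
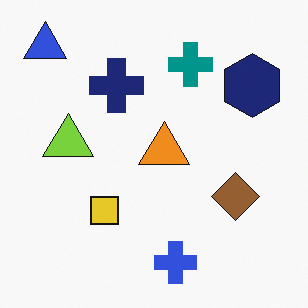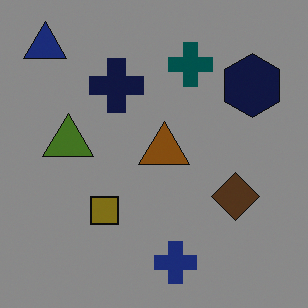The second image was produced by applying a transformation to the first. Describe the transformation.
The image was substantially darkened.

Every pixel — background and shapes alike — is uniformly darkened.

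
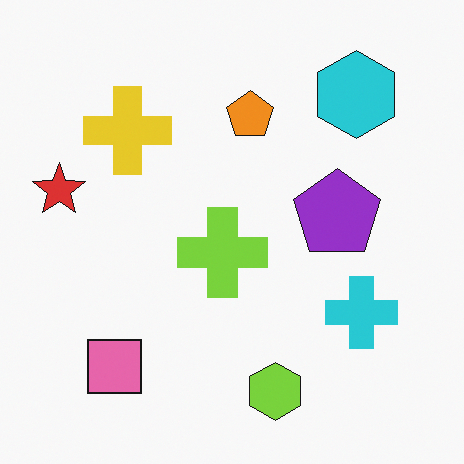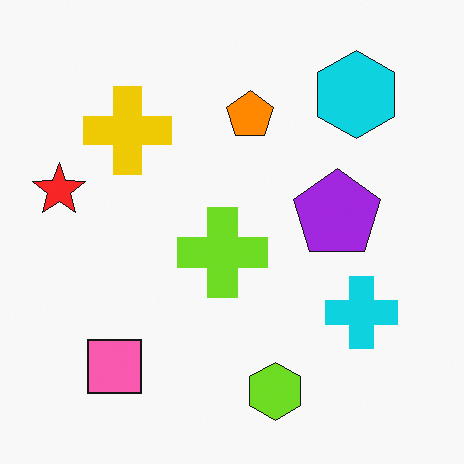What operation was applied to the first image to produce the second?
This is the original image slightly oversaturated.

All colors are more vivid — a global saturation change.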